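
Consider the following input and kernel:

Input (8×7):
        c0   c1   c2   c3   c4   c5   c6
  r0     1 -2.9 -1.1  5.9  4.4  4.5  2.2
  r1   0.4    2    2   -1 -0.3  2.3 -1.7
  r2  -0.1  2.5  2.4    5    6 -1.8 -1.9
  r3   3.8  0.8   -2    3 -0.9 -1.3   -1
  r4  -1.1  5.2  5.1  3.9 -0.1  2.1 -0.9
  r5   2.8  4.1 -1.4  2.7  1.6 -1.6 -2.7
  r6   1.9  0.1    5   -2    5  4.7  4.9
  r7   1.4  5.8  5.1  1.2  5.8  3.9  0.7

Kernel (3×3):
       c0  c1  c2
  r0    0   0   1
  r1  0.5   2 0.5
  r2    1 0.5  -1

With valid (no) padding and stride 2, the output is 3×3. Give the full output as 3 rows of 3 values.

Output[0,0]: The receptive field on the input at this output position is [1 -2.9 -1.1 / 0.4 2 2 / -0.1 2.5 2.4]. Elementwise product with the kernel and sum: -1.1·1 + 0.4·0.5 + 2·2 + 2·0.5 + -0.1·1 + 2.5·0.5 + 2.4·-1.

2.85 2.15 12.8
1.3 17.7 -3.6
10.95 4.4 -2.2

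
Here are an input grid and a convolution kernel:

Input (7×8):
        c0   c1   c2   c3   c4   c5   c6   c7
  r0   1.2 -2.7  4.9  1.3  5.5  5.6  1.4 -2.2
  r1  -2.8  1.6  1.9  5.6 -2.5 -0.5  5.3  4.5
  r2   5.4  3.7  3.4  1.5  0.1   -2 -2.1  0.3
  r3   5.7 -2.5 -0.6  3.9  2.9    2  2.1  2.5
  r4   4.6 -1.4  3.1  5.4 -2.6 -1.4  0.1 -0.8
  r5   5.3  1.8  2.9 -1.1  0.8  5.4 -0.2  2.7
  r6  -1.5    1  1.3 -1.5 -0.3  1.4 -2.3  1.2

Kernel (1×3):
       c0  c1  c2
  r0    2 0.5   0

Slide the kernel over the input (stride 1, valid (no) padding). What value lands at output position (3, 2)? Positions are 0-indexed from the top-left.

The receptive field on the input at this output position is [-0.6 3.9 2.9]. Elementwise product with the kernel and sum: -0.6·2 + 3.9·0.5.

0.75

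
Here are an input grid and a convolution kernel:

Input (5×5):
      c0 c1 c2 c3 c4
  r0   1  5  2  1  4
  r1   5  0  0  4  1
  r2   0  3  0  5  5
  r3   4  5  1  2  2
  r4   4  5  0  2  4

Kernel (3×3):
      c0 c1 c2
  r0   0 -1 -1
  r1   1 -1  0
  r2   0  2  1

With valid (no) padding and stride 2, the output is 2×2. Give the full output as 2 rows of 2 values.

4 6
6 -3

Output[0,0]: The receptive field on the input at this output position is [1 5 2 / 5 0 0 / 0 3 0]. Elementwise product with the kernel and sum: 5·-1 + 2·-1 + 5·1 + 0·-1 + 3·2 + 0·1.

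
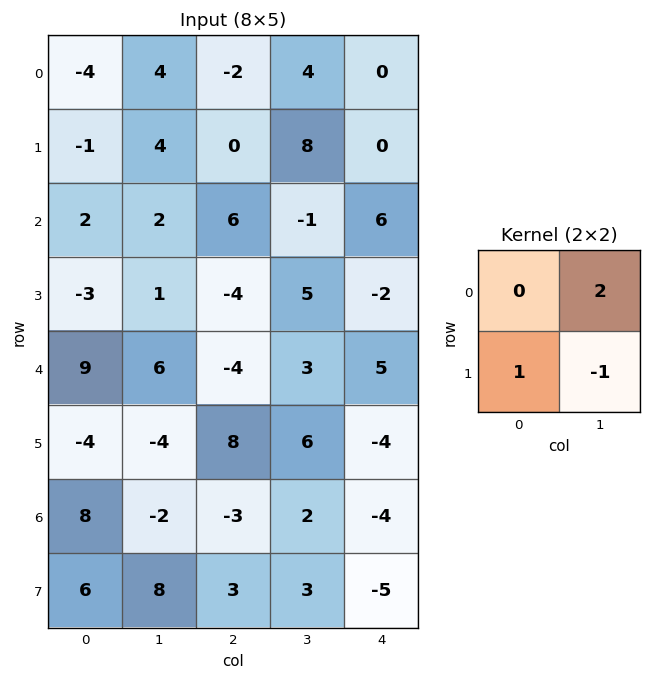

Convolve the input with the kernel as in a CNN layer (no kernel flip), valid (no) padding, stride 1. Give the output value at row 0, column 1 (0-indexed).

The receptive field on the input at this output position is [4 -2 / 4 0]. Elementwise product with the kernel and sum: -2·2 + 4·1 + 0·-1.

0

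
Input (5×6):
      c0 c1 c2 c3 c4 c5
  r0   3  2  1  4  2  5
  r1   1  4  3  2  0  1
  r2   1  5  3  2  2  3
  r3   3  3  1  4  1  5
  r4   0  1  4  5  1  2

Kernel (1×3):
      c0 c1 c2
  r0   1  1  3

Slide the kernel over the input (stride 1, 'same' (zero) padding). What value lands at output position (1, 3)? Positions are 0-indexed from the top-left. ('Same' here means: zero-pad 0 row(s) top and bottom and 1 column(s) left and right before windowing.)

The receptive field on the zero-padded input at this output position is [3 2 0]. Elementwise product with the kernel and sum: 3·1 + 2·1 + 0·3.

5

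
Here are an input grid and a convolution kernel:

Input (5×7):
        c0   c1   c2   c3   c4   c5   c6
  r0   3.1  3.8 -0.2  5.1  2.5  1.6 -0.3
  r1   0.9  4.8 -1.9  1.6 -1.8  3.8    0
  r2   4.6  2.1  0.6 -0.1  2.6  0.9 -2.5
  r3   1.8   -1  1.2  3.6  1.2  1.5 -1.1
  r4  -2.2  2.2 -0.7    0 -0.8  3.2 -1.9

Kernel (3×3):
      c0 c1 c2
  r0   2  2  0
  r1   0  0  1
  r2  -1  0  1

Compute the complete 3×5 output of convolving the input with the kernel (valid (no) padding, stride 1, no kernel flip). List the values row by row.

Output[0,0]: The receptive field on the input at this output position is [3.1 3.8 -0.2 / 0.9 4.8 -1.9 / 4.6 2.1 0.6]. Elementwise product with the kernel and sum: 3.1·2 + 3.8·2 + -1.9·1 + 4.6·-1 + 0.6·1.
Output[0,1]: The receptive field on the input at this output position is [3.8 -0.2 5.1 / 4.8 -1.9 1.6 / 2.1 0.6 -0.1]. Elementwise product with the kernel and sum: 3.8·2 + -0.2·2 + 1.6·1 + 2.1·-1 + -0.1·1.

7.9 6.6 10 20 3.1
11.4 10.3 2 -1.6 -0.8
16.1 6.8 2.1 9.7 4.8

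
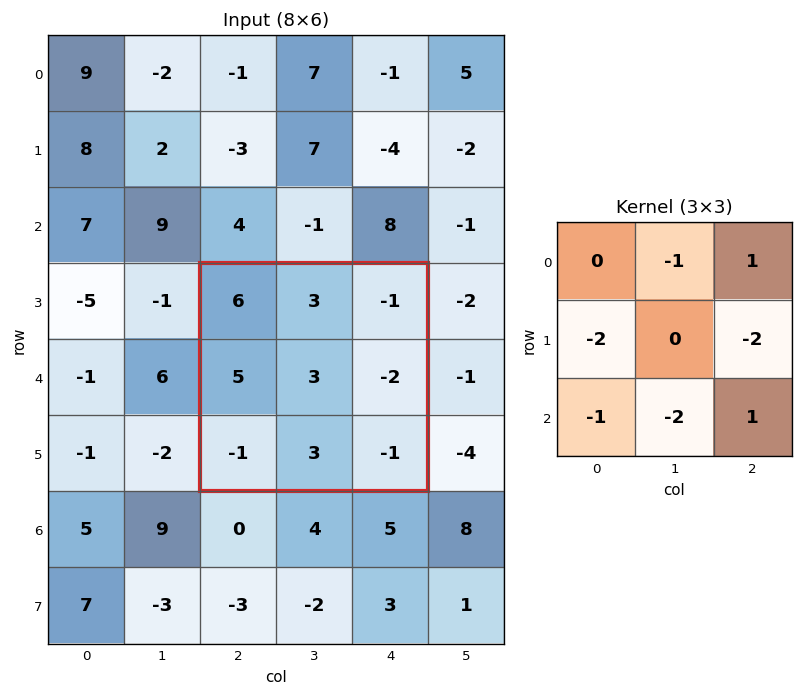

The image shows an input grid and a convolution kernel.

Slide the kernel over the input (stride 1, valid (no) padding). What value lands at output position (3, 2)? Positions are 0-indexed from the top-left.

-16

The receptive field on the input at this output position is [6 3 -1 / 5 3 -2 / -1 3 -1]. Elementwise product with the kernel and sum: 3·-1 + -1·1 + 5·-2 + -2·-2 + -1·-1 + 3·-2 + -1·1.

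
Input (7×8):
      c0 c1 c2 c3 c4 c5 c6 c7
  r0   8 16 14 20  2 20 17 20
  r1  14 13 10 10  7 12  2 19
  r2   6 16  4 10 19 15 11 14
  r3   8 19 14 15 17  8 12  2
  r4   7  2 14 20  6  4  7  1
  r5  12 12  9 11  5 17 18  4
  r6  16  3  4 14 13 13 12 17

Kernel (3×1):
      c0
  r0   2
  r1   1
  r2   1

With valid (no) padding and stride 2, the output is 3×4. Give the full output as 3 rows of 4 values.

Output[0,0]: The receptive field on the input at this output position is [8 / 14 / 6]. Elementwise product with the kernel and sum: 8·2 + 14·1 + 6·1.
Output[0,1]: The receptive field on the input at this output position is [14 / 10 / 4]. Elementwise product with the kernel and sum: 14·2 + 10·1 + 4·1.

36 42 30 47
27 36 61 41
42 41 30 44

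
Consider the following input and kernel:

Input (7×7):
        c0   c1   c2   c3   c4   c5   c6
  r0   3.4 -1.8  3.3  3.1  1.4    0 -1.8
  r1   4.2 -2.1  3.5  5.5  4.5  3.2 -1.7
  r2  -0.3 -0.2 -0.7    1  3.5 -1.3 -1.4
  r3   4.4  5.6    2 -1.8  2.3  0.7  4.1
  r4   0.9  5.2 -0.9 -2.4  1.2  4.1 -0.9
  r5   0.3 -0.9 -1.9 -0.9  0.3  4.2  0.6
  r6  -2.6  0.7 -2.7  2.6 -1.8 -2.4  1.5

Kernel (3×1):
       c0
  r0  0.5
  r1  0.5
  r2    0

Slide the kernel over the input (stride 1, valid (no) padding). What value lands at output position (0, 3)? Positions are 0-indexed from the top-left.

4.3

The receptive field on the input at this output position is [3.1 / 5.5 / 1]. Elementwise product with the kernel and sum: 3.1·0.5 + 5.5·0.5.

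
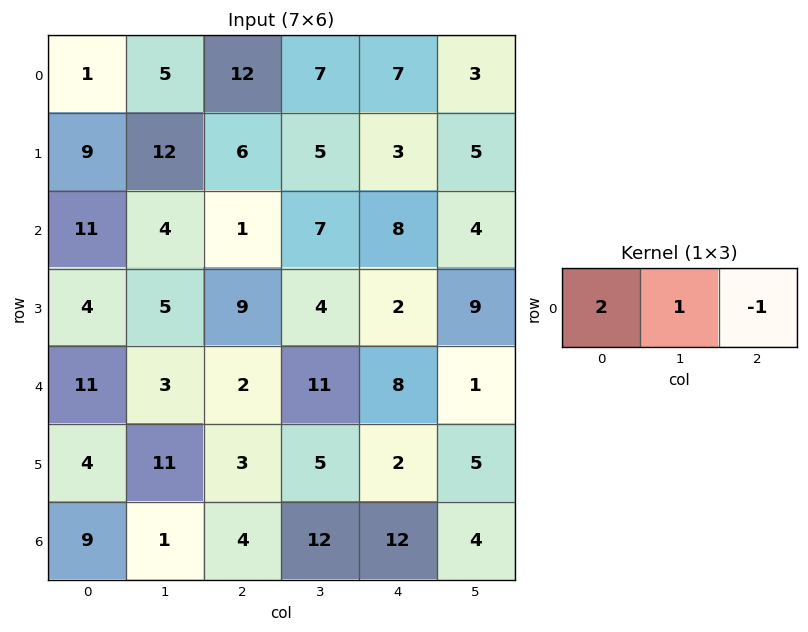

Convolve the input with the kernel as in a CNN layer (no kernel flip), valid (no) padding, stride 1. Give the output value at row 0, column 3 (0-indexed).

18

The receptive field on the input at this output position is [7 7 3]. Elementwise product with the kernel and sum: 7·2 + 7·1 + 3·-1.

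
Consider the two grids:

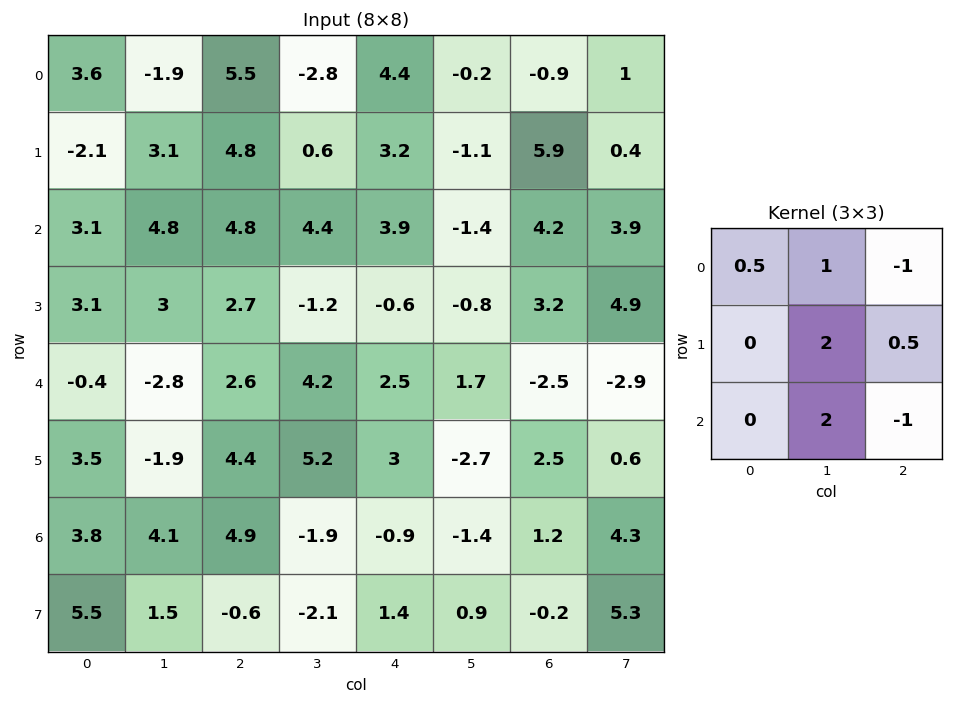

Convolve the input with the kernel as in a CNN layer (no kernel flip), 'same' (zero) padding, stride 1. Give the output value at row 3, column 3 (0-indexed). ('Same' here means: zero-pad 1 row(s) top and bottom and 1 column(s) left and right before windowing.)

6.1

The receptive field on the zero-padded input at this output position is [4.8 4.4 3.9 / 2.7 -1.2 -0.6 / 2.6 4.2 2.5]. Elementwise product with the kernel and sum: 4.8·0.5 + 4.4·1 + 3.9·-1 + -1.2·2 + -0.6·0.5 + 4.2·2 + 2.5·-1.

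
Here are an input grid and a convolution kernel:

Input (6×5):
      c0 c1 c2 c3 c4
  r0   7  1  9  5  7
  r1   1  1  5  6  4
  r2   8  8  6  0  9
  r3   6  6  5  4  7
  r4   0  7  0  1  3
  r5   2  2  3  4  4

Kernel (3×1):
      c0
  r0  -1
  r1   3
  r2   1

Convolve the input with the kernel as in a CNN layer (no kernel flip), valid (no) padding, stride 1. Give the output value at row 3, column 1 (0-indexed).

The receptive field on the input at this output position is [6 / 7 / 2]. Elementwise product with the kernel and sum: 6·-1 + 7·3 + 2·1.

17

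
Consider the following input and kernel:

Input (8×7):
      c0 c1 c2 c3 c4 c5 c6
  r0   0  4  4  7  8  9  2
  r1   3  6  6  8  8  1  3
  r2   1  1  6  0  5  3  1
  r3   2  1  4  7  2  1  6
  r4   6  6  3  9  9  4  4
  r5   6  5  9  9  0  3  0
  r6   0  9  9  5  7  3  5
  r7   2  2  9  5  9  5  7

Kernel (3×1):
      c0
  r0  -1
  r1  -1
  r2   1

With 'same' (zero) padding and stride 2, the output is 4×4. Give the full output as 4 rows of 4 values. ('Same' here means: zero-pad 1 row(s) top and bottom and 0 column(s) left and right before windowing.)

3 2 0 1
-2 -8 -11 2
-2 2 -11 -10
-4 -9 2 2

Output[0,0]: The receptive field on the zero-padded input at this output position is [0 / 0 / 3]. Elementwise product with the kernel and sum: 0·-1 + 0·-1 + 3·1.
Output[0,1]: The receptive field on the zero-padded input at this output position is [0 / 4 / 6]. Elementwise product with the kernel and sum: 0·-1 + 4·-1 + 6·1.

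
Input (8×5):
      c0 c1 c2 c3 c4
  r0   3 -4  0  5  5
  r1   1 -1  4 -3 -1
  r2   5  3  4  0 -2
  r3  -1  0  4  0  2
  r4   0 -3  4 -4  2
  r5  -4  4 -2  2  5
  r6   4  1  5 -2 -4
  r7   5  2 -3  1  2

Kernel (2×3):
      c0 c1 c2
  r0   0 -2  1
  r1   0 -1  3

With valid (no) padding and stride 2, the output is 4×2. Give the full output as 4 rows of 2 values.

Output[0,0]: The receptive field on the input at this output position is [3 -4 0 / 1 -1 4]. Elementwise product with the kernel and sum: -4·-2 + 0·1 + -1·-1 + 4·3.

21 -5
10 4
0 23
-8 5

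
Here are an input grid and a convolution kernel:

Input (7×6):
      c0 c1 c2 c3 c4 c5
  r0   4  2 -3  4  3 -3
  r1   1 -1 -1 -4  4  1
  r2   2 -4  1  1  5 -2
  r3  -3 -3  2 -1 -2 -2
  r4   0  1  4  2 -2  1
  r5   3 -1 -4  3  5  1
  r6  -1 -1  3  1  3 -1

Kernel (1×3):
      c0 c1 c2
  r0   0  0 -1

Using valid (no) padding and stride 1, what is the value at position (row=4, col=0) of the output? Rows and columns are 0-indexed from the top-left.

The receptive field on the input at this output position is [0 1 4]. Elementwise product with the kernel and sum: 4·-1.

-4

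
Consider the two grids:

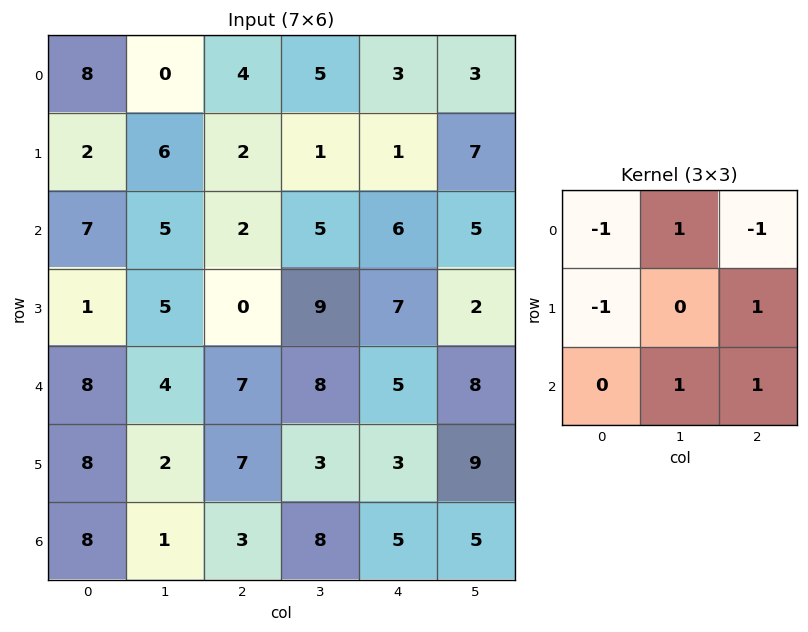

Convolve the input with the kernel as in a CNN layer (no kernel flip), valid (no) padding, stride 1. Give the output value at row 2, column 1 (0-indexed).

The receptive field on the input at this output position is [5 2 5 / 5 0 9 / 4 7 8]. Elementwise product with the kernel and sum: 5·-1 + 2·1 + 5·-1 + 5·-1 + 9·1 + 7·1 + 8·1.

11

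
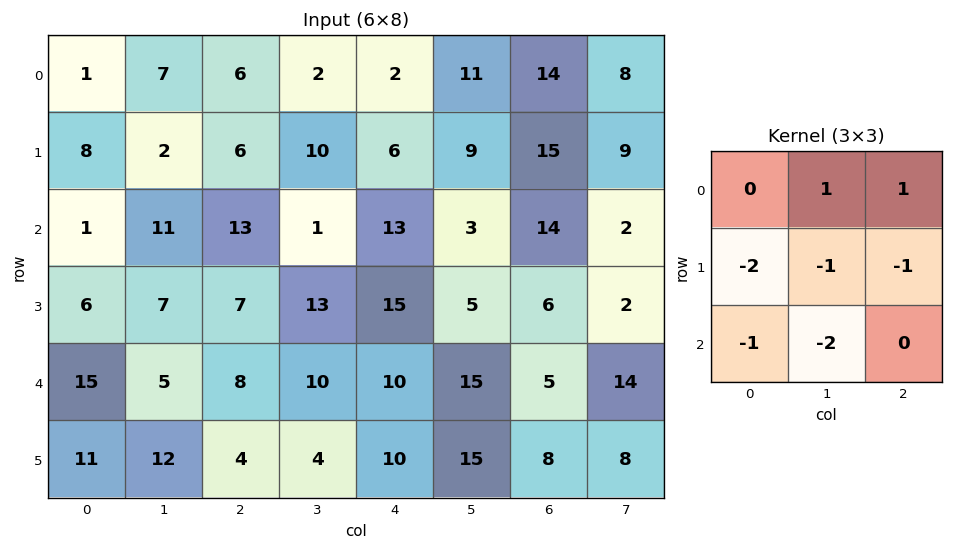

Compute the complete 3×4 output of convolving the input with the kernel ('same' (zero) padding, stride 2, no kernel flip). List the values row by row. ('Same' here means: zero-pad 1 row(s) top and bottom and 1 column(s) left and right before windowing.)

-24 -36 -39 -83
-14 -41 -46 -15
-29 -28 -49 -72

Output[0,0]: The receptive field on the zero-padded input at this output position is [0 0 0 / 0 1 7 / 0 8 2]. Elementwise product with the kernel and sum: 0·1 + 0·1 + 0·-2 + 1·-1 + 7·-1 + 0·-1 + 8·-2.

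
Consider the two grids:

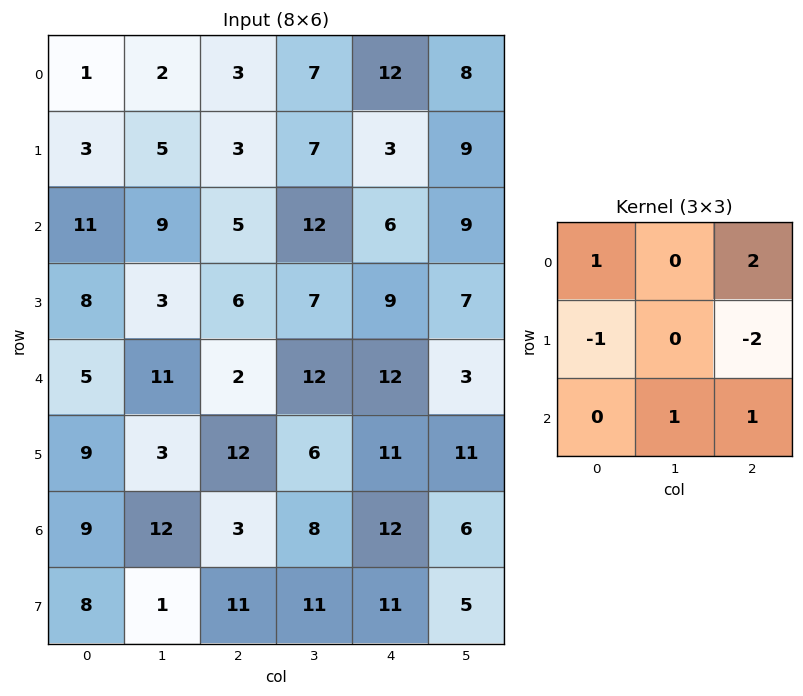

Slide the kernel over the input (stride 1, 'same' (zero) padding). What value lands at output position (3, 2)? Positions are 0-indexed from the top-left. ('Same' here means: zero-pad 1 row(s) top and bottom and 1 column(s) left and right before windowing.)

The receptive field on the zero-padded input at this output position is [9 5 12 / 3 6 7 / 11 2 12]. Elementwise product with the kernel and sum: 9·1 + 12·2 + 3·-1 + 7·-2 + 2·1 + 12·1.

30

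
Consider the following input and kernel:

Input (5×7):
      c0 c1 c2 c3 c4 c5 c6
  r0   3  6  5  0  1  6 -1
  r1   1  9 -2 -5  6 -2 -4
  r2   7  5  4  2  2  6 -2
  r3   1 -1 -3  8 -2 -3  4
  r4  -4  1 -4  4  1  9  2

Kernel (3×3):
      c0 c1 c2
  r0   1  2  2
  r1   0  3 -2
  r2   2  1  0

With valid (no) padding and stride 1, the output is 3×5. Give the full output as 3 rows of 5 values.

75 34 -10 42 23
23 -2 4 11 9
21 -10 36 27 4

Output[0,0]: The receptive field on the input at this output position is [3 6 5 / 1 9 -2 / 7 5 4]. Elementwise product with the kernel and sum: 3·1 + 6·2 + 5·2 + 9·3 + -2·-2 + 7·2 + 5·1.
Output[0,1]: The receptive field on the input at this output position is [6 5 0 / 9 -2 -5 / 5 4 2]. Elementwise product with the kernel and sum: 6·1 + 5·2 + 0·2 + -2·3 + -5·-2 + 5·2 + 4·1.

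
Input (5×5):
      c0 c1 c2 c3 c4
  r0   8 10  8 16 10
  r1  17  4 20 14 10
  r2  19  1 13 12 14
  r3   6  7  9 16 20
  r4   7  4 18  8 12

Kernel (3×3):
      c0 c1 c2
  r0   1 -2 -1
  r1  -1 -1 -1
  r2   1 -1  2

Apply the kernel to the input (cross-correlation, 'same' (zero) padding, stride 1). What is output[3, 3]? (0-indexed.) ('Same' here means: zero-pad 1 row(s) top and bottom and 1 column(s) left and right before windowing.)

The receptive field on the zero-padded input at this output position is [13 12 14 / 9 16 20 / 18 8 12]. Elementwise product with the kernel and sum: 13·1 + 12·-2 + 14·-1 + 9·-1 + 16·-1 + 20·-1 + 18·1 + 8·-1 + 12·2.

-36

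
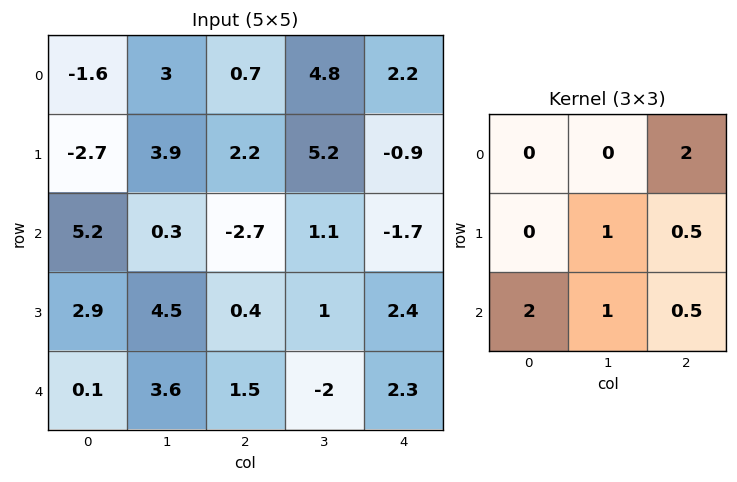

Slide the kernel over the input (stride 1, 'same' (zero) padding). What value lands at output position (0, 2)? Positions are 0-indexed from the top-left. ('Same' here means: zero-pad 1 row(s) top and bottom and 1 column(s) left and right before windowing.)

The receptive field on the zero-padded input at this output position is [0 0 0 / 3 0.7 4.8 / 3.9 2.2 5.2]. Elementwise product with the kernel and sum: 0·2 + 0.7·1 + 4.8·0.5 + 3.9·2 + 2.2·1 + 5.2·0.5.

15.7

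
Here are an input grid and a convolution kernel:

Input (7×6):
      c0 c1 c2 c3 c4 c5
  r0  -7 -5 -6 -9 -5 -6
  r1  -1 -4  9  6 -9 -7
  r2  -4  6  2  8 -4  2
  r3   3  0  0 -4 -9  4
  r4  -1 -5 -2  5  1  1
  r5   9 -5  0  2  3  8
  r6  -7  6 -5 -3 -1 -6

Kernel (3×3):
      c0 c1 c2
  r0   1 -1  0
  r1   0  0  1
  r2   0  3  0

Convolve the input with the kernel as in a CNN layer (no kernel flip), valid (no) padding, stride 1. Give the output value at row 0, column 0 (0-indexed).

25

The receptive field on the input at this output position is [-7 -5 -6 / -1 -4 9 / -4 6 2]. Elementwise product with the kernel and sum: -7·1 + -5·-1 + 9·1 + 6·3.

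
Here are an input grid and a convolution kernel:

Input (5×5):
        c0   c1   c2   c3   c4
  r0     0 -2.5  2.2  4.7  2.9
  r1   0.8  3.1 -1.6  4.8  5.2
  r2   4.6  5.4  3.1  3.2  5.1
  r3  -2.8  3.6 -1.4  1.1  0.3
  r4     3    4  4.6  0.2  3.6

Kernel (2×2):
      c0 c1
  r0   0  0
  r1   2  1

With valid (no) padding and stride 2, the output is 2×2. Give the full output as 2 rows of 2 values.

Output[0,0]: The receptive field on the input at this output position is [0 -2.5 / 0.8 3.1]. Elementwise product with the kernel and sum: 0.8·2 + 3.1·1.
Output[0,1]: The receptive field on the input at this output position is [2.2 4.7 / -1.6 4.8]. Elementwise product with the kernel and sum: -1.6·2 + 4.8·1.

4.7 1.6
-2 -1.7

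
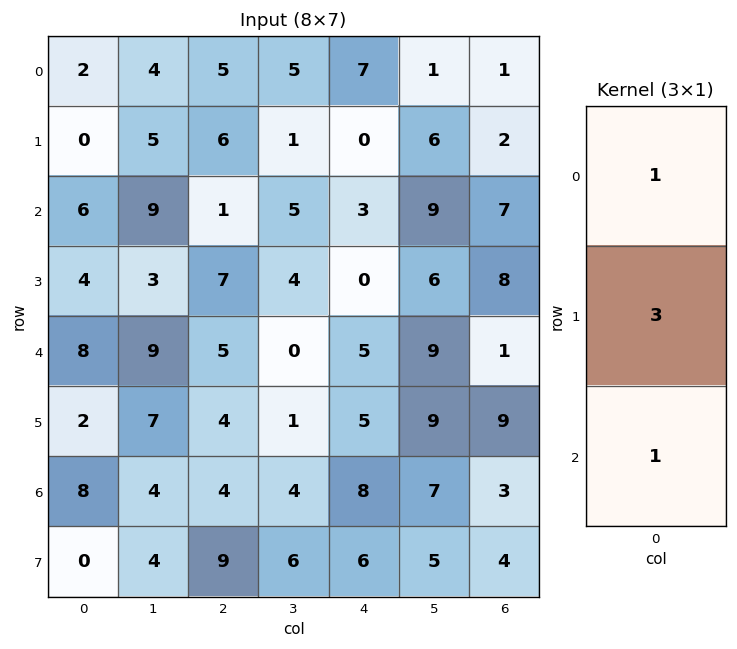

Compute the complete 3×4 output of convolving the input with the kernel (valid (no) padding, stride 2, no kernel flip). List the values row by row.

8 24 10 14
26 27 8 32
22 21 28 31

Output[0,0]: The receptive field on the input at this output position is [2 / 0 / 6]. Elementwise product with the kernel and sum: 2·1 + 0·3 + 6·1.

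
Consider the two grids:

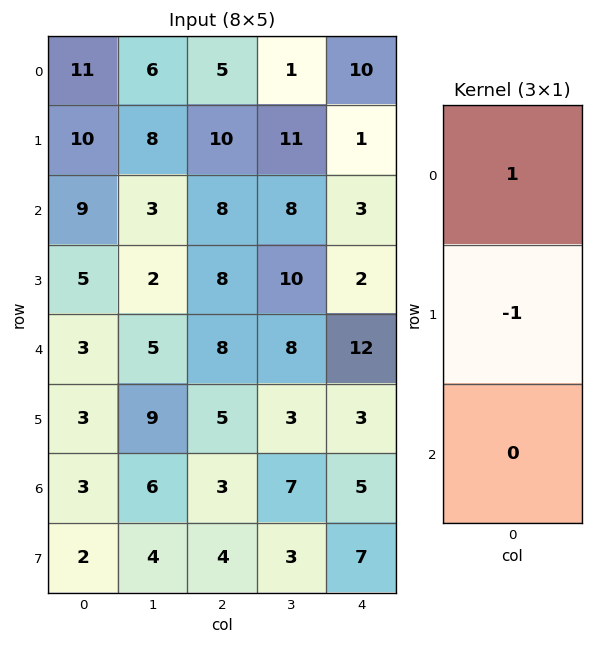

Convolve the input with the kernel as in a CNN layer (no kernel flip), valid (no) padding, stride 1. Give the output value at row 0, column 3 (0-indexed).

-10

The receptive field on the input at this output position is [1 / 11 / 8]. Elementwise product with the kernel and sum: 1·1 + 11·-1.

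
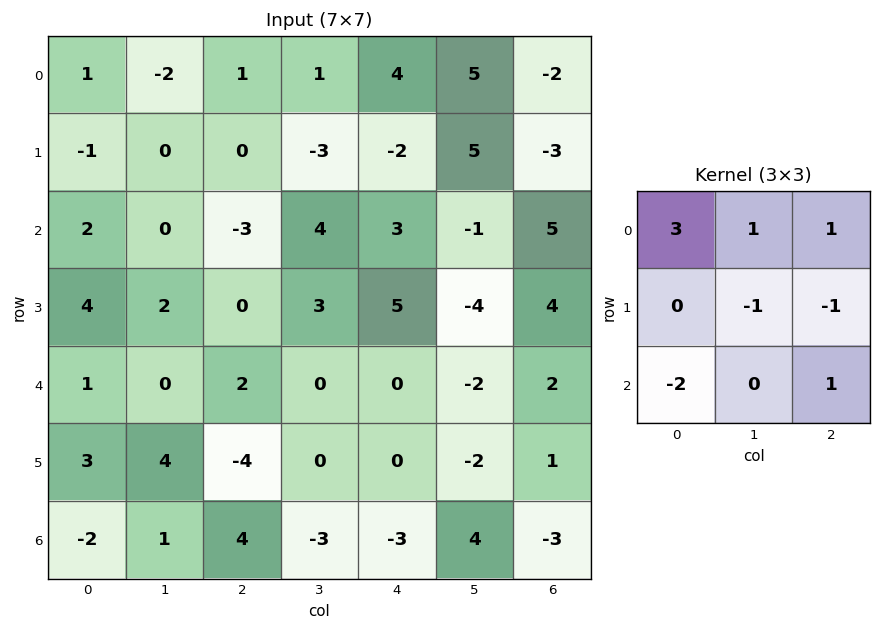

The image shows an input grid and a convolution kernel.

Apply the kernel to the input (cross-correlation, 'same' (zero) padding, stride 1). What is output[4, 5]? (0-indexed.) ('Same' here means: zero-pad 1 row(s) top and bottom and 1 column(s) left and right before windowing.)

The receptive field on the zero-padded input at this output position is [5 -4 4 / 0 -2 2 / 0 -2 1]. Elementwise product with the kernel and sum: 5·3 + -4·1 + 4·1 + -2·-1 + 2·-1 + 0·-2 + 1·1.

16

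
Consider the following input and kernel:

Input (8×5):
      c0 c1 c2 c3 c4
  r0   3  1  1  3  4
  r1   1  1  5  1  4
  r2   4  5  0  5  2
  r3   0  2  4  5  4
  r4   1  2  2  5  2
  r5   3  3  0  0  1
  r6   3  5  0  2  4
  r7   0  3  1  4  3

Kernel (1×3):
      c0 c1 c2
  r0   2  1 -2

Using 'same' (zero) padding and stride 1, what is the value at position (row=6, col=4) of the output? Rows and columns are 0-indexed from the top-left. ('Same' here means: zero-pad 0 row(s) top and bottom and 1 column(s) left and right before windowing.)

8

The receptive field on the zero-padded input at this output position is [2 4 0]. Elementwise product with the kernel and sum: 2·2 + 4·1 + 0·-2.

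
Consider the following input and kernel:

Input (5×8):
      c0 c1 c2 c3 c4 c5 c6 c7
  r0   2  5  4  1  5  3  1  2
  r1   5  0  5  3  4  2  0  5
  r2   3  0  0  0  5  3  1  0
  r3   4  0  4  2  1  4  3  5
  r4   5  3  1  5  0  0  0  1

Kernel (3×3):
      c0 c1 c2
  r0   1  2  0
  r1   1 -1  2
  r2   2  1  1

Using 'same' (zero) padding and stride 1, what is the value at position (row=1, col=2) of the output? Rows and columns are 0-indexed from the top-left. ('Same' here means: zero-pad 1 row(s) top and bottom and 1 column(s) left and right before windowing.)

14

The receptive field on the zero-padded input at this output position is [5 4 1 / 0 5 3 / 0 0 0]. Elementwise product with the kernel and sum: 5·1 + 4·2 + 0·1 + 5·-1 + 3·2 + 0·2 + 0·1 + 0·1.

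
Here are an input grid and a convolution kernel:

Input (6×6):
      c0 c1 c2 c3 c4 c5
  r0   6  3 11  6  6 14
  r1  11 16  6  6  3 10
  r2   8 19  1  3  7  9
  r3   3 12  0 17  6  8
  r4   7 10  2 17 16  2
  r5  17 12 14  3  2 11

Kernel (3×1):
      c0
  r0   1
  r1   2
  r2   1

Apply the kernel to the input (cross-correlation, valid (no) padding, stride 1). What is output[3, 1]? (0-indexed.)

44

The receptive field on the input at this output position is [12 / 10 / 12]. Elementwise product with the kernel and sum: 12·1 + 10·2 + 12·1.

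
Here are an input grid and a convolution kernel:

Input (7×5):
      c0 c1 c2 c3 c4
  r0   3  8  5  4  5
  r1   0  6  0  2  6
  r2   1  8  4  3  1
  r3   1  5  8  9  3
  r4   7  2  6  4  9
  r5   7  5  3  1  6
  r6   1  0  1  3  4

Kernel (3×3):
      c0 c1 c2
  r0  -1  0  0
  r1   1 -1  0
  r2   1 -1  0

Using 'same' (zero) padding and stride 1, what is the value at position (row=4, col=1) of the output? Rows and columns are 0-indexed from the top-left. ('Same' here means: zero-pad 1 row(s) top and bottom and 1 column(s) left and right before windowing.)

The receptive field on the zero-padded input at this output position is [1 5 8 / 7 2 6 / 7 5 3]. Elementwise product with the kernel and sum: 1·-1 + 7·1 + 2·-1 + 7·1 + 5·-1.

6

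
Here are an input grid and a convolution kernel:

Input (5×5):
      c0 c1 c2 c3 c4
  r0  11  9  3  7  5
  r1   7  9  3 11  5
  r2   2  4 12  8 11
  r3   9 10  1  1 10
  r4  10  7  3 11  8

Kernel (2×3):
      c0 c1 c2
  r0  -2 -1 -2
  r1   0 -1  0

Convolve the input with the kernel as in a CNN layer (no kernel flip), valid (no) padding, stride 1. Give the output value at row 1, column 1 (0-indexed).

The receptive field on the input at this output position is [9 3 11 / 4 12 8]. Elementwise product with the kernel and sum: 9·-2 + 3·-1 + 11·-2 + 12·-1.

-55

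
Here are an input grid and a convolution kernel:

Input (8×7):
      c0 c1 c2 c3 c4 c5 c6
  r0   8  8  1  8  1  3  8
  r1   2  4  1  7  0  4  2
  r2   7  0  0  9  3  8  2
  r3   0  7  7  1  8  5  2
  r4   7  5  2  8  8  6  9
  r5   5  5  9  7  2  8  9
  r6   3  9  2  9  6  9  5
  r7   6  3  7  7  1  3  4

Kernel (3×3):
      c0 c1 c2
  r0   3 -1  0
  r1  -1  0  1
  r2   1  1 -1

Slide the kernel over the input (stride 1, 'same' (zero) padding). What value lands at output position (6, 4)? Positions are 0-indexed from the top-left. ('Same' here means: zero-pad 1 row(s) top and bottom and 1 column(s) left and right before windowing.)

The receptive field on the zero-padded input at this output position is [7 2 8 / 9 6 9 / 7 1 3]. Elementwise product with the kernel and sum: 7·3 + 2·-1 + 9·-1 + 9·1 + 7·1 + 1·1 + 3·-1.

24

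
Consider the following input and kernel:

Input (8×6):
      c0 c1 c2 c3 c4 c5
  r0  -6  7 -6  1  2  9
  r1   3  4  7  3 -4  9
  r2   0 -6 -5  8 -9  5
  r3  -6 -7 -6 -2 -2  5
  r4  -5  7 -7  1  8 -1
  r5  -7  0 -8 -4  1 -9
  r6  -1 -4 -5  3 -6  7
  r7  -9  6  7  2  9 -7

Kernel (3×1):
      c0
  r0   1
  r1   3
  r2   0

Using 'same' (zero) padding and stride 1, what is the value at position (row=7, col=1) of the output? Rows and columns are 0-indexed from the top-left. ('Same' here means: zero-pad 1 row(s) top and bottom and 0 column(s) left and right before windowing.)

14

The receptive field on the zero-padded input at this output position is [-4 / 6 / 0]. Elementwise product with the kernel and sum: -4·1 + 6·3.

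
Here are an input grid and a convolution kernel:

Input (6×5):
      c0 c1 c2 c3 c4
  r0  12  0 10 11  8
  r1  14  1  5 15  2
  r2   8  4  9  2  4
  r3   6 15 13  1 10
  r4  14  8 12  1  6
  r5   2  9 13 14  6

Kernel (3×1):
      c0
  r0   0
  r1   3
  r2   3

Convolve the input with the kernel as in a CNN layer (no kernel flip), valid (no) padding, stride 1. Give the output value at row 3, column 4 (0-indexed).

The receptive field on the input at this output position is [10 / 6 / 6]. Elementwise product with the kernel and sum: 6·3 + 6·3.

36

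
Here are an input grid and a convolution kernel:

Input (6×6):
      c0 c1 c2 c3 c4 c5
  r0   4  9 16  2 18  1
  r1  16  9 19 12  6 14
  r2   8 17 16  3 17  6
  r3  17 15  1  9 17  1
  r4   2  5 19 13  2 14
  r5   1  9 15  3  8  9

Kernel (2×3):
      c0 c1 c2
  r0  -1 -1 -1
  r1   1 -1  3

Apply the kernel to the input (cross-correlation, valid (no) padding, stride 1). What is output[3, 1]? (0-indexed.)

0

The receptive field on the input at this output position is [15 1 9 / 5 19 13]. Elementwise product with the kernel and sum: 15·-1 + 1·-1 + 9·-1 + 5·1 + 19·-1 + 13·3.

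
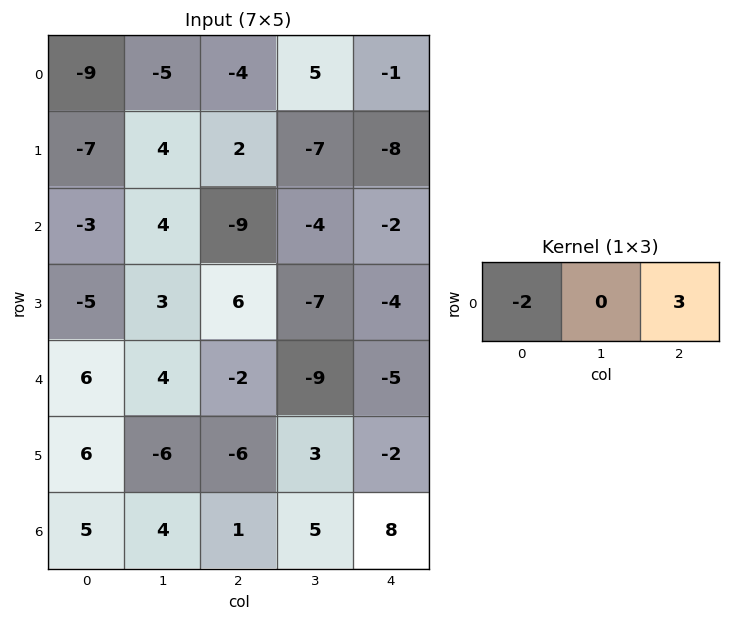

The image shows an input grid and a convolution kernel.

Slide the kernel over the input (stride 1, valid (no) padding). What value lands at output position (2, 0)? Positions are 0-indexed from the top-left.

The receptive field on the input at this output position is [-3 4 -9]. Elementwise product with the kernel and sum: -3·-2 + -9·3.

-21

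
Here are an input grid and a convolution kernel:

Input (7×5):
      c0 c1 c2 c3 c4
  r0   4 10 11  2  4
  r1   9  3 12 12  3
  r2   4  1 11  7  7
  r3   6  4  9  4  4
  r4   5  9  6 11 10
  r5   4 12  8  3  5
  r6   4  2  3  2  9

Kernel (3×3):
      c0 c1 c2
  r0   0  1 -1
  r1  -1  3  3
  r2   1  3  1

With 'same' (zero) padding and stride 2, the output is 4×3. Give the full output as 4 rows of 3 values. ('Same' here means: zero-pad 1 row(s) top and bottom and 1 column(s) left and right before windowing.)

72 80 31
43 88 33
68 86 41
10 18 30

Output[0,0]: The receptive field on the zero-padded input at this output position is [0 0 0 / 0 4 10 / 0 9 3]. Elementwise product with the kernel and sum: 0·1 + 0·-1 + 0·-1 + 4·3 + 10·3 + 0·1 + 9·3 + 3·1.
Output[0,1]: The receptive field on the zero-padded input at this output position is [0 0 0 / 10 11 2 / 3 12 12]. Elementwise product with the kernel and sum: 0·1 + 0·-1 + 10·-1 + 11·3 + 2·3 + 3·1 + 12·3 + 12·1.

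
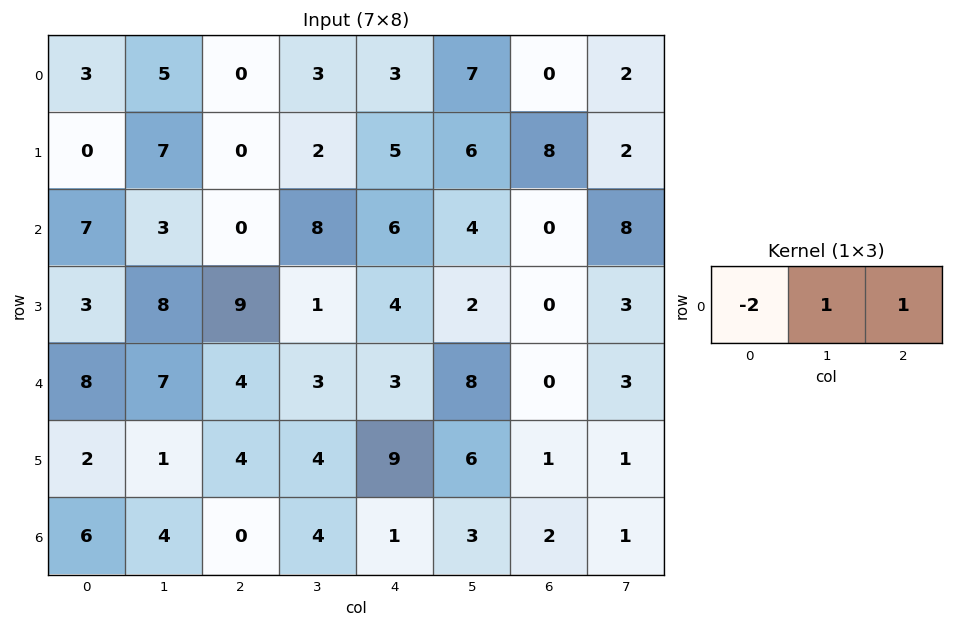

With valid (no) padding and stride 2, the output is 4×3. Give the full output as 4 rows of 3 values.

Output[0,0]: The receptive field on the input at this output position is [3 5 0]. Elementwise product with the kernel and sum: 3·-2 + 5·1 + 0·1.

-1 6 1
-11 14 -8
-5 -2 2
-8 5 3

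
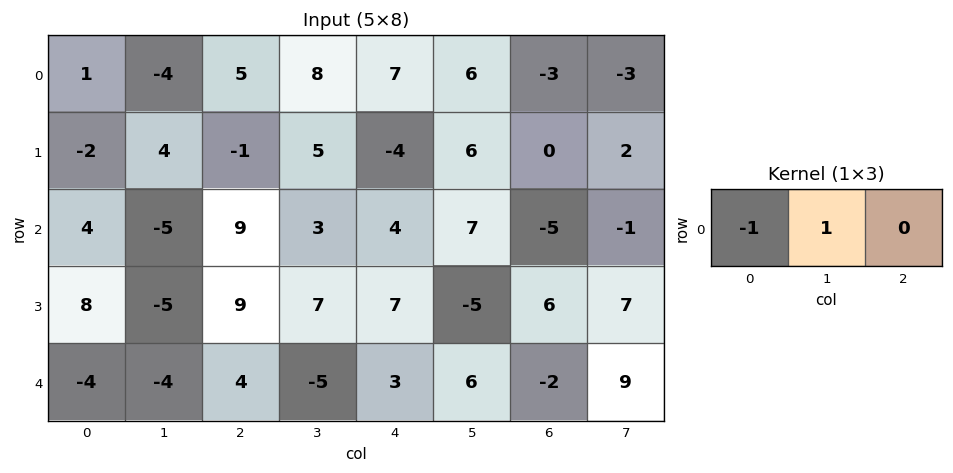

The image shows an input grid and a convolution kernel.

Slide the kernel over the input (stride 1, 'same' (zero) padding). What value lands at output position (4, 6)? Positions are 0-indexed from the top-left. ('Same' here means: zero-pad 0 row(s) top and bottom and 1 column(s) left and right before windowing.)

The receptive field on the zero-padded input at this output position is [6 -2 9]. Elementwise product with the kernel and sum: 6·-1 + -2·1.

-8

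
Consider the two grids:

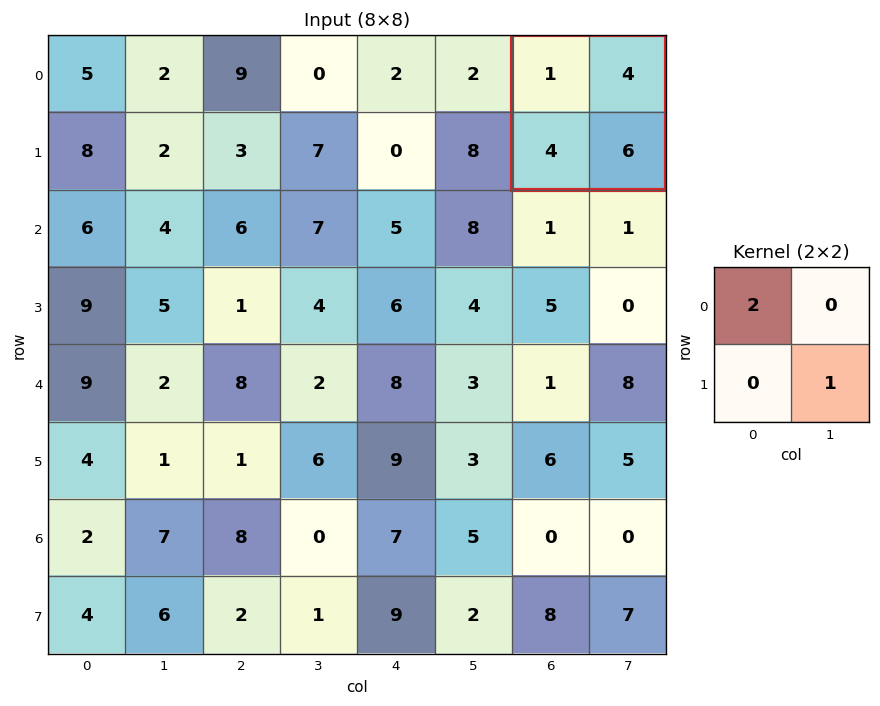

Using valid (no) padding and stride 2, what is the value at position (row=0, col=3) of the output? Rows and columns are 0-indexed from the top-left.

The receptive field on the input at this output position is [1 4 / 4 6]. Elementwise product with the kernel and sum: 1·2 + 6·1.

8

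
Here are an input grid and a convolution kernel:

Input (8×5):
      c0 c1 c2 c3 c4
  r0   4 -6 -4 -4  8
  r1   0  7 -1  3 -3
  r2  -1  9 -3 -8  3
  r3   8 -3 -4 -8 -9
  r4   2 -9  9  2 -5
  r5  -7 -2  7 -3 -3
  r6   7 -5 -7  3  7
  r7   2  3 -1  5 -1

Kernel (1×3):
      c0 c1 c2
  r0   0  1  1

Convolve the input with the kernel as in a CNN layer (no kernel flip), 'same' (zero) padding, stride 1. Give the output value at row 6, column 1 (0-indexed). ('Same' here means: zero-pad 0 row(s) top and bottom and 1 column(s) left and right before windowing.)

The receptive field on the zero-padded input at this output position is [7 -5 -7]. Elementwise product with the kernel and sum: -5·1 + -7·1.

-12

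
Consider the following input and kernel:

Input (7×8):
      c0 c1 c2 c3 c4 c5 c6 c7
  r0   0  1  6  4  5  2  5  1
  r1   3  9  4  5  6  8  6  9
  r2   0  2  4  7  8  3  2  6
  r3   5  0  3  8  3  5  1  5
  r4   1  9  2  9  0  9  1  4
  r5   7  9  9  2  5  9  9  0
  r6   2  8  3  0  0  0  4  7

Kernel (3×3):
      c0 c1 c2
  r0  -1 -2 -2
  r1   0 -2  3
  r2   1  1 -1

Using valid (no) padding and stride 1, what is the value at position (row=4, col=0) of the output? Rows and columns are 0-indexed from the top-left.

-7

The receptive field on the input at this output position is [1 9 2 / 7 9 9 / 2 8 3]. Elementwise product with the kernel and sum: 1·-1 + 9·-2 + 2·-2 + 9·-2 + 9·3 + 2·1 + 8·1 + 3·-1.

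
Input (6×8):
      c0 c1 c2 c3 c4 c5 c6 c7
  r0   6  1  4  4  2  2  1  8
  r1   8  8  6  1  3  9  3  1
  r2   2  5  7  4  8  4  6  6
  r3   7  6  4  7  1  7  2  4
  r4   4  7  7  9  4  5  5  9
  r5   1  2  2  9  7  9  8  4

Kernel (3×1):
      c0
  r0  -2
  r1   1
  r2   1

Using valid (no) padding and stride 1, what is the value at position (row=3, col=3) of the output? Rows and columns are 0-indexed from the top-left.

4

The receptive field on the input at this output position is [7 / 9 / 9]. Elementwise product with the kernel and sum: 7·-2 + 9·1 + 9·1.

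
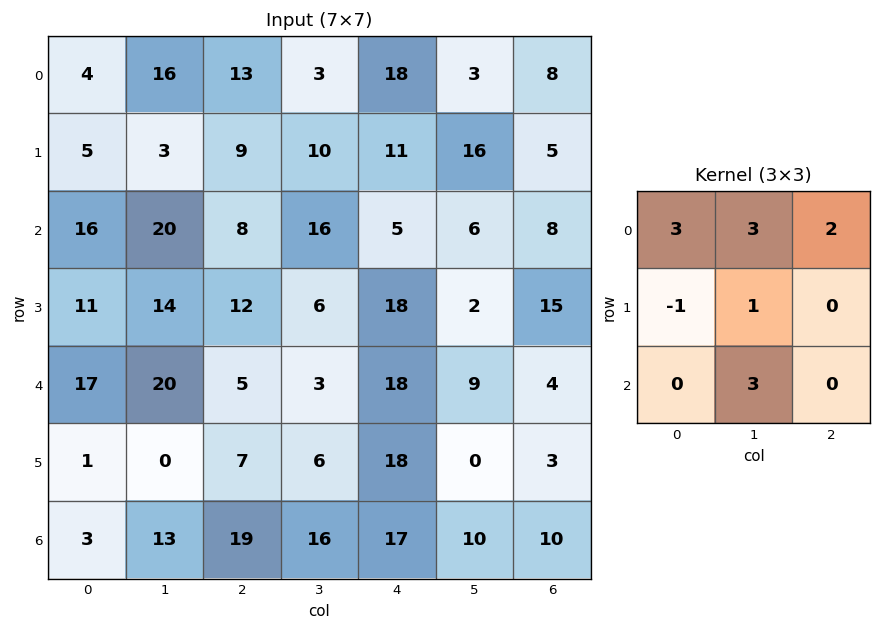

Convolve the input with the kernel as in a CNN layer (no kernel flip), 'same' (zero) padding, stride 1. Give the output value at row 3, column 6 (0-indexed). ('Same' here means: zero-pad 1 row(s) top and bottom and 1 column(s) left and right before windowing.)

The receptive field on the zero-padded input at this output position is [6 8 0 / 2 15 0 / 9 4 0]. Elementwise product with the kernel and sum: 6·3 + 8·3 + 0·2 + 2·-1 + 15·1 + 4·3.

67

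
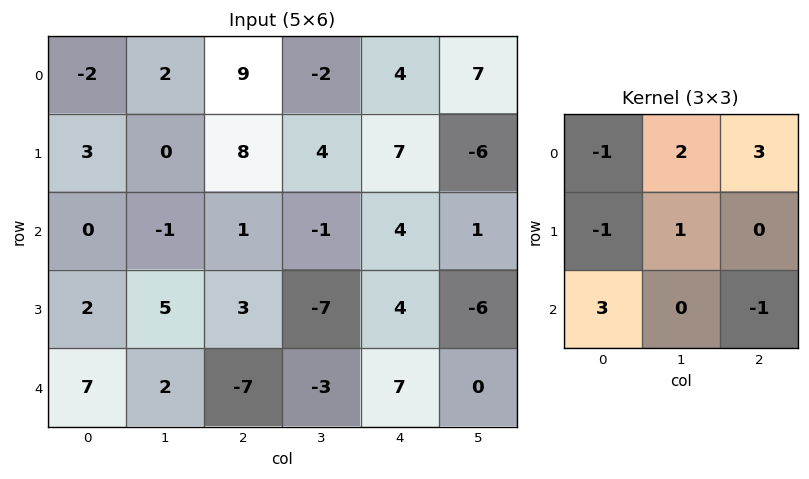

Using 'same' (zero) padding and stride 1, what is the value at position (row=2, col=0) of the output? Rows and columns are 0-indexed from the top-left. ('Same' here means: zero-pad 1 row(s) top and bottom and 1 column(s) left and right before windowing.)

1

The receptive field on the zero-padded input at this output position is [0 3 0 / 0 0 -1 / 0 2 5]. Elementwise product with the kernel and sum: 0·-1 + 3·2 + 0·3 + 0·-1 + 0·1 + 0·3 + 5·-1.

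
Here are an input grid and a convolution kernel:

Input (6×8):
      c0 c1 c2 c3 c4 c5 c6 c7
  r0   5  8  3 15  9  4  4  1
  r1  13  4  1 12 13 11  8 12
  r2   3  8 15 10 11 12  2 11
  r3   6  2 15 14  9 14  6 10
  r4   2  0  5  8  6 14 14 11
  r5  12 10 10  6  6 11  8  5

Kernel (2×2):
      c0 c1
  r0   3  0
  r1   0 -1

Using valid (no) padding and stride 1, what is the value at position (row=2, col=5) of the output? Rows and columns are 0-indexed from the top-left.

30

The receptive field on the input at this output position is [12 2 / 14 6]. Elementwise product with the kernel and sum: 12·3 + 6·-1.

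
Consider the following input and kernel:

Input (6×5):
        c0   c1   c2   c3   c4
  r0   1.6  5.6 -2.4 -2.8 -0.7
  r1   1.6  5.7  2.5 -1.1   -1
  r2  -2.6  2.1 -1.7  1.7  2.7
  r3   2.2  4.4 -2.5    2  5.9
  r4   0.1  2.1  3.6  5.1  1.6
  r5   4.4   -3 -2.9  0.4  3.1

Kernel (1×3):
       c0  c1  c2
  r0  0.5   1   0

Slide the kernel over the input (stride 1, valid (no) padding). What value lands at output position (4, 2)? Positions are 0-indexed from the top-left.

The receptive field on the input at this output position is [3.6 5.1 1.6]. Elementwise product with the kernel and sum: 3.6·0.5 + 5.1·1.

6.9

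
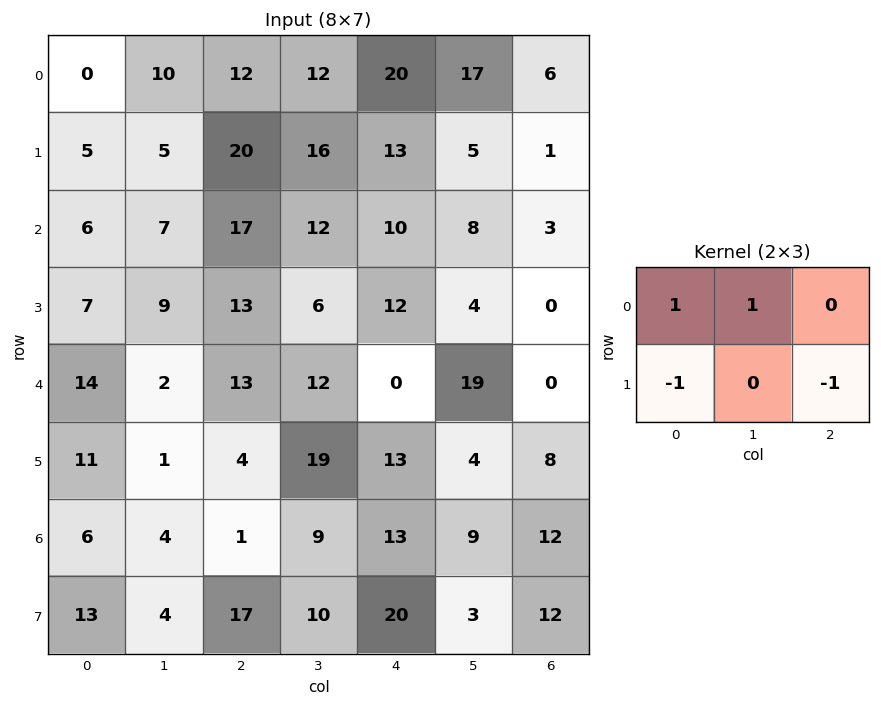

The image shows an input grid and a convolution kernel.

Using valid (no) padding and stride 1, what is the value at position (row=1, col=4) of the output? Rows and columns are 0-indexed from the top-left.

The receptive field on the input at this output position is [13 5 1 / 10 8 3]. Elementwise product with the kernel and sum: 13·1 + 5·1 + 10·-1 + 3·-1.

5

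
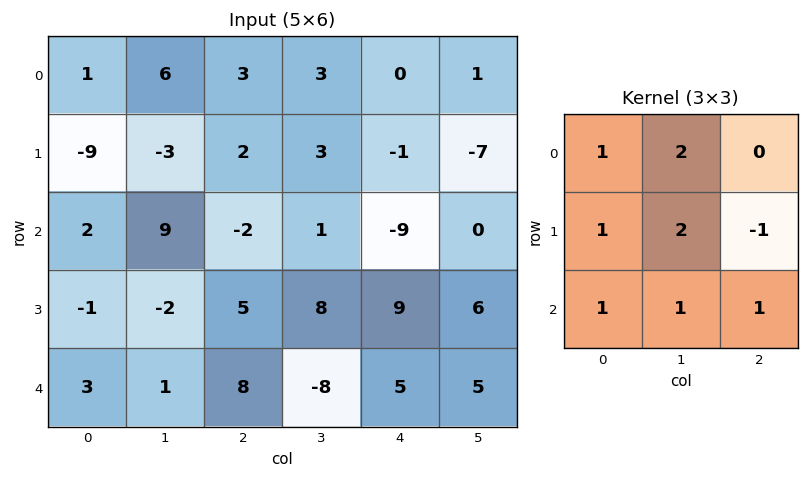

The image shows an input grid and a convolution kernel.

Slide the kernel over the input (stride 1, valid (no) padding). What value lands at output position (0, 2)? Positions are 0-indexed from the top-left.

The receptive field on the input at this output position is [3 3 0 / 2 3 -1 / -2 1 -9]. Elementwise product with the kernel and sum: 3·1 + 3·2 + 2·1 + 3·2 + -1·-1 + -2·1 + 1·1 + -9·1.

8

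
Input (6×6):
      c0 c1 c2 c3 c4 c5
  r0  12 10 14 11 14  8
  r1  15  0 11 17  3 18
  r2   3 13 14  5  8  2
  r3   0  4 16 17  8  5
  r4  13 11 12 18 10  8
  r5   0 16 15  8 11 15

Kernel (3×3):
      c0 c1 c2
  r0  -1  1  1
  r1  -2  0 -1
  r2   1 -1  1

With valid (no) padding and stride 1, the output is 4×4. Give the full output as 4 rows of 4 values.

-25 2 3 -42
-12 2 -20 6
22 -2 -37 -18
-19 -2 -7 -36

Output[0,0]: The receptive field on the input at this output position is [12 10 14 / 15 0 11 / 3 13 14]. Elementwise product with the kernel and sum: 12·-1 + 10·1 + 14·1 + 15·-2 + 11·-1 + 3·1 + 13·-1 + 14·1.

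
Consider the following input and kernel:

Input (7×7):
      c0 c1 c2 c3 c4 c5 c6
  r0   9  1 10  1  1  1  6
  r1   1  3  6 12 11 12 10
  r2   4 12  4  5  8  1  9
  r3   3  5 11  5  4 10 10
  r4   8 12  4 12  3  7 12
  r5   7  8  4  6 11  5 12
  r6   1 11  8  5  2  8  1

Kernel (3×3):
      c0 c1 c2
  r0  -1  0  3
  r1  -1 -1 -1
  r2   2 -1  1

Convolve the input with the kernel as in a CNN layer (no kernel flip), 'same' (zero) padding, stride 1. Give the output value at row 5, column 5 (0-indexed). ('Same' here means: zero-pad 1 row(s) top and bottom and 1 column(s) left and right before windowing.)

2

The receptive field on the zero-padded input at this output position is [3 7 12 / 11 5 12 / 2 8 1]. Elementwise product with the kernel and sum: 3·-1 + 12·3 + 11·-1 + 5·-1 + 12·-1 + 2·2 + 8·-1 + 1·1.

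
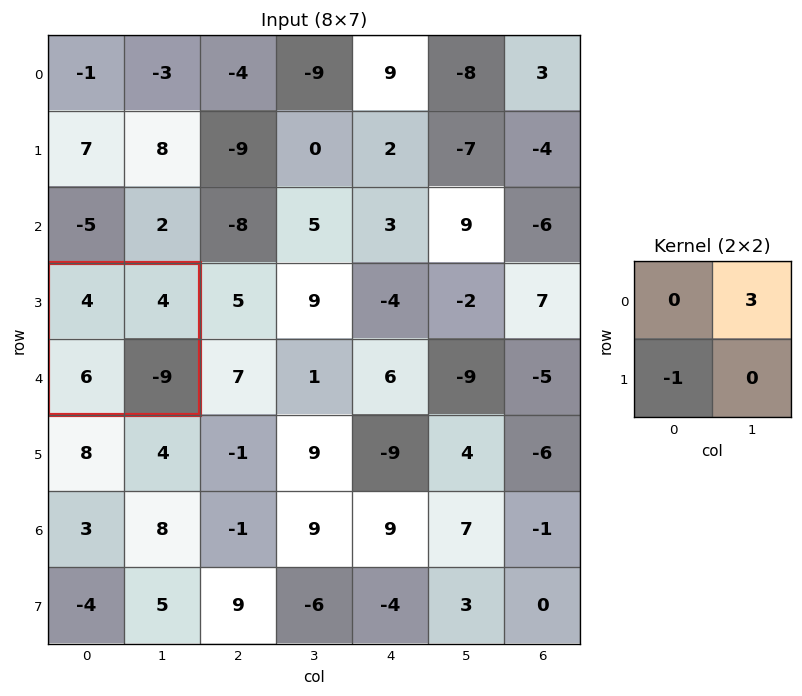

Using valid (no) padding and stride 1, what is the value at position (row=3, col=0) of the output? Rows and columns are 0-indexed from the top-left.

The receptive field on the input at this output position is [4 4 / 6 -9]. Elementwise product with the kernel and sum: 4·3 + 6·-1.

6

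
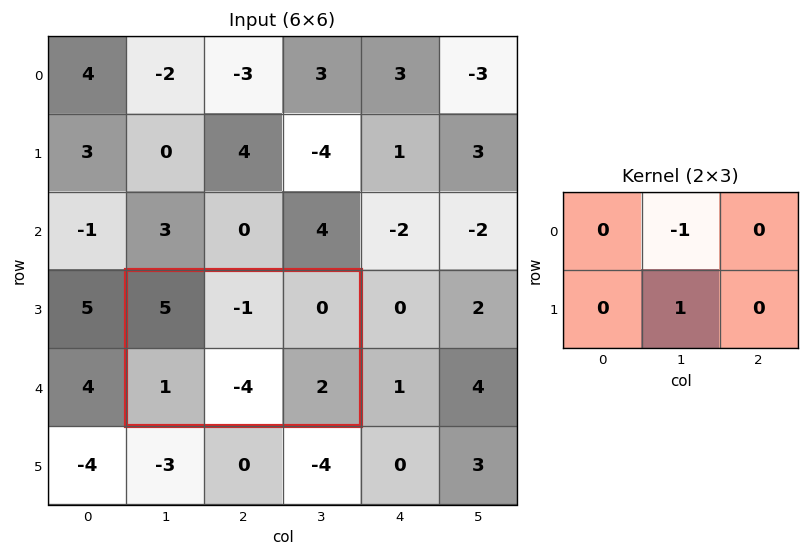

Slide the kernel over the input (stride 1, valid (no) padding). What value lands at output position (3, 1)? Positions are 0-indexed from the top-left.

-3

The receptive field on the input at this output position is [5 -1 0 / 1 -4 2]. Elementwise product with the kernel and sum: -1·-1 + -4·1.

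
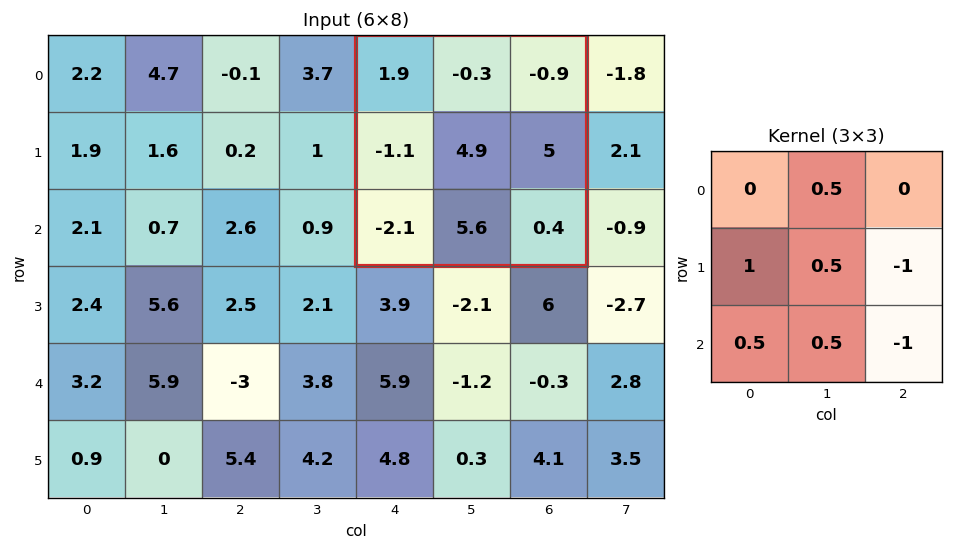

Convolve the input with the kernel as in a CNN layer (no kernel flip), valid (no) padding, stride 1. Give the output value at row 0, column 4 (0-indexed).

The receptive field on the input at this output position is [1.9 -0.3 -0.9 / -1.1 4.9 5 / -2.1 5.6 0.4]. Elementwise product with the kernel and sum: -0.3·0.5 + -1.1·1 + 4.9·0.5 + 5·-1 + -2.1·0.5 + 5.6·0.5 + 0.4·-1.

-2.45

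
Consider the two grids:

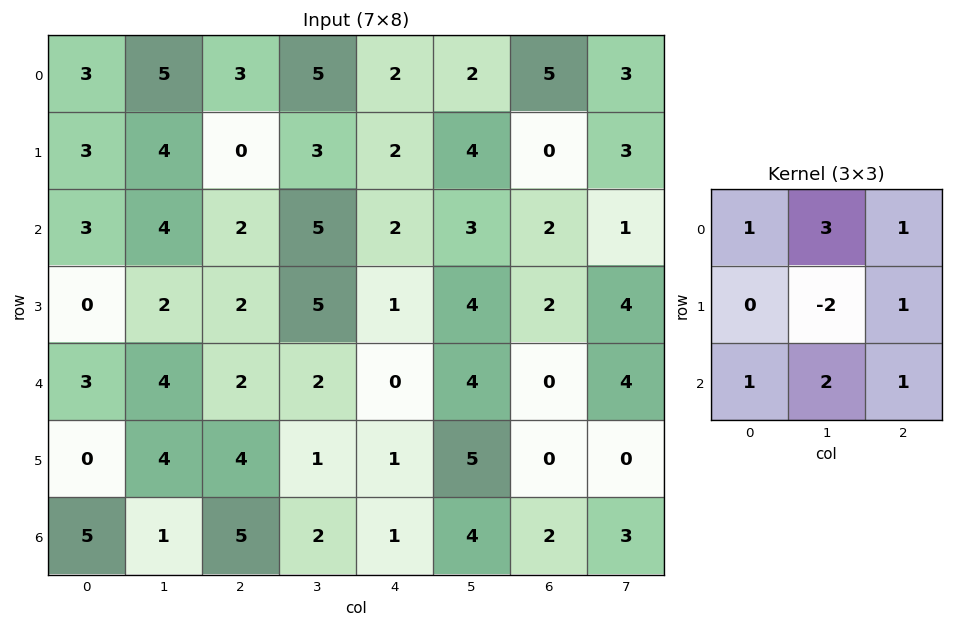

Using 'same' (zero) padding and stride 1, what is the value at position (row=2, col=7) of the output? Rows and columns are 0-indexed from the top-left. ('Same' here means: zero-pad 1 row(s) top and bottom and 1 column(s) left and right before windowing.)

The receptive field on the zero-padded input at this output position is [0 3 0 / 2 1 0 / 2 4 0]. Elementwise product with the kernel and sum: 0·1 + 3·3 + 0·1 + 1·-2 + 0·1 + 2·1 + 4·2 + 0·1.

17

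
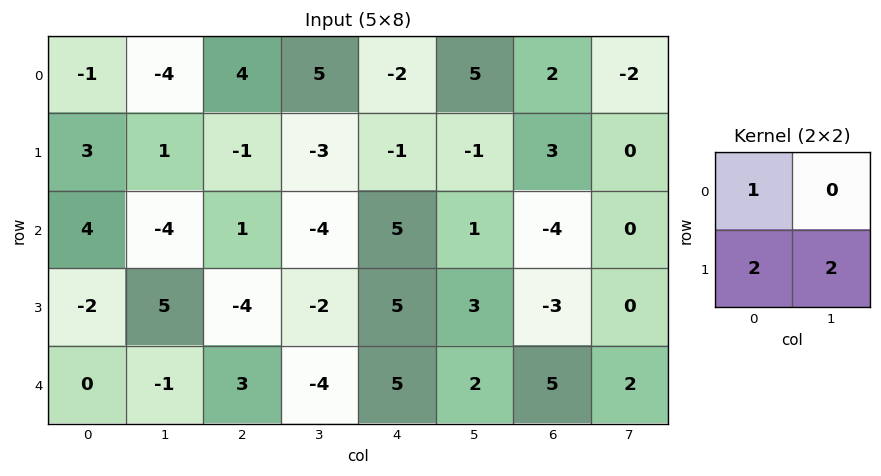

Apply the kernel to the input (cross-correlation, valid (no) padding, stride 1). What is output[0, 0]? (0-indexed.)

The receptive field on the input at this output position is [-1 -4 / 3 1]. Elementwise product with the kernel and sum: -1·1 + 3·2 + 1·2.

7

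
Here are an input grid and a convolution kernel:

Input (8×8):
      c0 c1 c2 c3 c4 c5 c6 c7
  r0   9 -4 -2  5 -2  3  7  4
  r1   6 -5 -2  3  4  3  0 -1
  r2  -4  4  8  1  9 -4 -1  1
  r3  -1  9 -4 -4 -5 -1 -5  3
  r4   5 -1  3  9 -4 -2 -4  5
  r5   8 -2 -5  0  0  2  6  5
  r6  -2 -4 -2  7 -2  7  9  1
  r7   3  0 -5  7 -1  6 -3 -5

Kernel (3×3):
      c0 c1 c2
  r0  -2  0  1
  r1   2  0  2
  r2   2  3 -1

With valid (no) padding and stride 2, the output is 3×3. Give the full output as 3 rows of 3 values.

-16 16 26
10 12 -49
-15 -1 24

Output[0,0]: The receptive field on the input at this output position is [9 -4 -2 / 6 -5 -2 / -4 4 8]. Elementwise product with the kernel and sum: 9·-2 + -2·1 + 6·2 + -2·2 + -4·2 + 4·3 + 8·-1.
Output[0,1]: The receptive field on the input at this output position is [-2 5 -2 / -2 3 4 / 8 1 9]. Elementwise product with the kernel and sum: -2·-2 + -2·1 + -2·2 + 4·2 + 8·2 + 1·3 + 9·-1.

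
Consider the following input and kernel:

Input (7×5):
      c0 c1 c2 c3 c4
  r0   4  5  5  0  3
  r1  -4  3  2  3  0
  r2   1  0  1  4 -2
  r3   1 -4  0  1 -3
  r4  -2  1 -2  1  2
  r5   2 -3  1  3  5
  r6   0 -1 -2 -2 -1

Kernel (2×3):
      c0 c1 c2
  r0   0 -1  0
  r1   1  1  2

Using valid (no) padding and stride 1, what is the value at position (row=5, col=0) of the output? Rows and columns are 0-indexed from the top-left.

The receptive field on the input at this output position is [2 -3 1 / 0 -1 -2]. Elementwise product with the kernel and sum: -3·-1 + 0·1 + -1·1 + -2·2.

-2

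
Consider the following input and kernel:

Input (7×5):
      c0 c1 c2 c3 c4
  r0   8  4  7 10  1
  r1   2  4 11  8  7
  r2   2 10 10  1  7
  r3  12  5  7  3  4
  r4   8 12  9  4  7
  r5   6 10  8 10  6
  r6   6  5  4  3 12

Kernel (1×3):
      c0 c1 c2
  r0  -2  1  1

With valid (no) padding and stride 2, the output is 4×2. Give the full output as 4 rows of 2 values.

-5 -3
16 -12
5 -7
-3 7

Output[0,0]: The receptive field on the input at this output position is [8 4 7]. Elementwise product with the kernel and sum: 8·-2 + 4·1 + 7·1.
Output[0,1]: The receptive field on the input at this output position is [7 10 1]. Elementwise product with the kernel and sum: 7·-2 + 10·1 + 1·1.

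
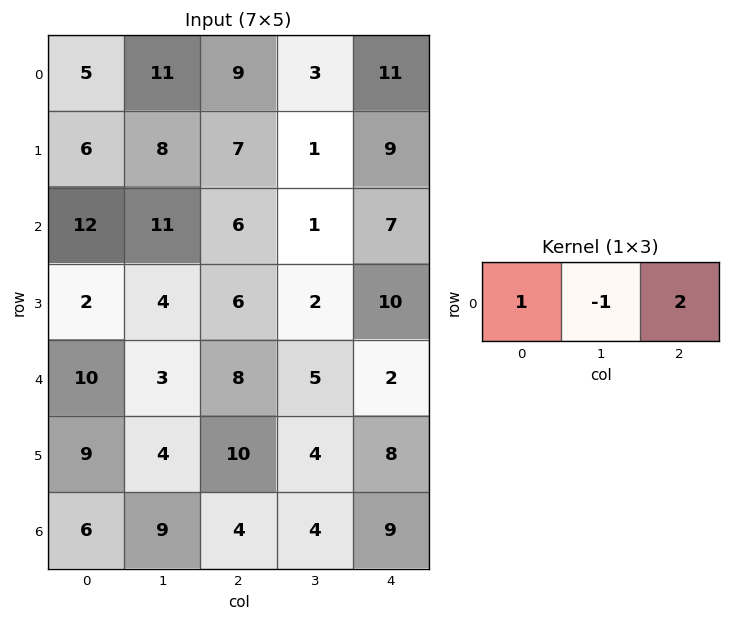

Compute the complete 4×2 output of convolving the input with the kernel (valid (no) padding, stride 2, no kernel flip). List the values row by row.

12 28
13 19
23 7
5 18

Output[0,0]: The receptive field on the input at this output position is [5 11 9]. Elementwise product with the kernel and sum: 5·1 + 11·-1 + 9·2.
Output[0,1]: The receptive field on the input at this output position is [9 3 11]. Elementwise product with the kernel and sum: 9·1 + 3·-1 + 11·2.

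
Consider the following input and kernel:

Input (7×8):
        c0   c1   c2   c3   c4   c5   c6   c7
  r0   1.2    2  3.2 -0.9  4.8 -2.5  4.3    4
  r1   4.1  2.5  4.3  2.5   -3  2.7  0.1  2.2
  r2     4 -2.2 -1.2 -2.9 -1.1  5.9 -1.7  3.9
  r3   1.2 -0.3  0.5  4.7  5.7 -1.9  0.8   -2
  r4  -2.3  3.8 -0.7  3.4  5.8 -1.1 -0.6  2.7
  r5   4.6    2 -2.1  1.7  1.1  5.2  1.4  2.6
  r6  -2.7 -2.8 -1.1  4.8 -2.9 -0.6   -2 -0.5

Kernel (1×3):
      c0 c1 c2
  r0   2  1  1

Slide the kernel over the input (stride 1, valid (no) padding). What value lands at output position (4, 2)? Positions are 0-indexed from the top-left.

The receptive field on the input at this output position is [-0.7 3.4 5.8]. Elementwise product with the kernel and sum: -0.7·2 + 3.4·1 + 5.8·1.

7.8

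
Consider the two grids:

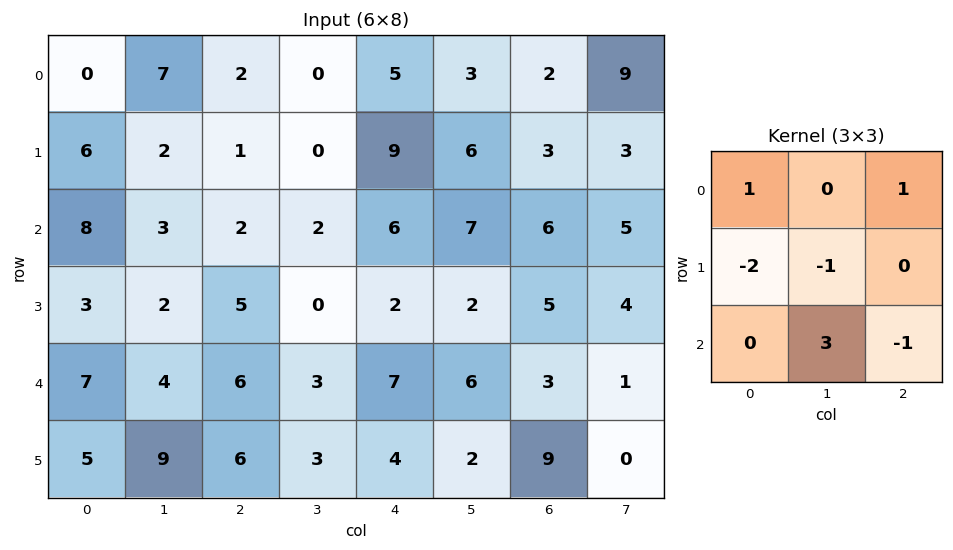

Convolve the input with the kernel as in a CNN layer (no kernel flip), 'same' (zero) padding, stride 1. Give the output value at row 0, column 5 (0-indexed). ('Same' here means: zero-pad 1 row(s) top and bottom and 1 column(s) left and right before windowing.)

The receptive field on the zero-padded input at this output position is [0 0 0 / 5 3 2 / 9 6 3]. Elementwise product with the kernel and sum: 0·1 + 0·1 + 5·-2 + 3·-1 + 6·3 + 3·-1.

2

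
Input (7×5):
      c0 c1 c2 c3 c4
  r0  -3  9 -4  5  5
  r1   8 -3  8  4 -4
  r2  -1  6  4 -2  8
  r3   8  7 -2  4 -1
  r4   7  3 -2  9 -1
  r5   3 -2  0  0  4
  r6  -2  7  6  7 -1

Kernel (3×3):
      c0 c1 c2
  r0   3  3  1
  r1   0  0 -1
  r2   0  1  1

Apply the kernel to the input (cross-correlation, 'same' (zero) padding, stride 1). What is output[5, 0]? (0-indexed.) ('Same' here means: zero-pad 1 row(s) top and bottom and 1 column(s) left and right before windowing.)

31

The receptive field on the zero-padded input at this output position is [0 7 3 / 0 3 -2 / 0 -2 7]. Elementwise product with the kernel and sum: 0·3 + 7·3 + 3·1 + -2·-1 + -2·1 + 7·1.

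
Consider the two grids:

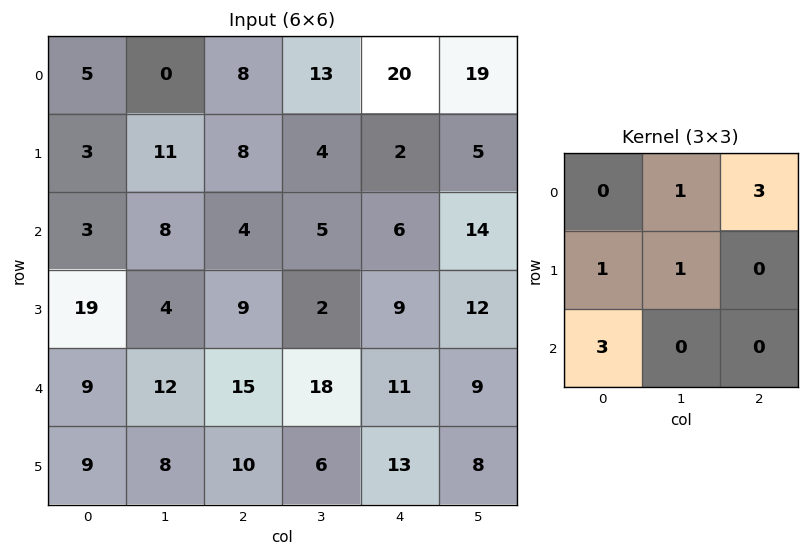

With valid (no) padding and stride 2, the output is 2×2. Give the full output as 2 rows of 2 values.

Output[0,0]: The receptive field on the input at this output position is [5 0 8 / 3 11 8 / 3 8 4]. Elementwise product with the kernel and sum: 0·1 + 8·3 + 3·1 + 11·1 + 3·3.
Output[0,1]: The receptive field on the input at this output position is [8 13 20 / 8 4 2 / 4 5 6]. Elementwise product with the kernel and sum: 13·1 + 20·3 + 8·1 + 4·1 + 4·3.

47 97
70 79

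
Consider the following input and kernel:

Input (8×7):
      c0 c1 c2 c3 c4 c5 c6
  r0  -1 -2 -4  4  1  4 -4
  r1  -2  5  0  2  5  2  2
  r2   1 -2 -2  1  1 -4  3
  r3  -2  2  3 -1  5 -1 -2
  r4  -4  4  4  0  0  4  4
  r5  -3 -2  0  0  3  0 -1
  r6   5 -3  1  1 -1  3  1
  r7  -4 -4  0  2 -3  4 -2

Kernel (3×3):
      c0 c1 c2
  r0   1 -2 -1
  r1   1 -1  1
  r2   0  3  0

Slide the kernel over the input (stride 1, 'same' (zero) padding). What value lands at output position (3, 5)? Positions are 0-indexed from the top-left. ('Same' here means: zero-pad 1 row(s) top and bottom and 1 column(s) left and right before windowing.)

The receptive field on the zero-padded input at this output position is [1 -4 3 / 5 -1 -2 / 0 4 4]. Elementwise product with the kernel and sum: 1·1 + -4·-2 + 3·-1 + 5·1 + -1·-1 + -2·1 + 4·3.

22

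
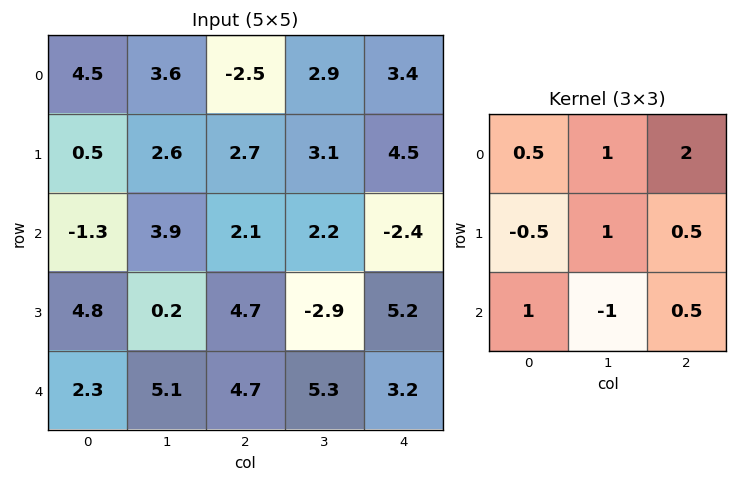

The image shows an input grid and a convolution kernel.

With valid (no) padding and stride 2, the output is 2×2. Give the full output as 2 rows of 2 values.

0.4 11.15
7.15 -3.2

Output[0,0]: The receptive field on the input at this output position is [4.5 3.6 -2.5 / 0.5 2.6 2.7 / -1.3 3.9 2.1]. Elementwise product with the kernel and sum: 4.5·0.5 + 3.6·1 + -2.5·2 + 0.5·-0.5 + 2.6·1 + 2.7·0.5 + -1.3·1 + 3.9·-1 + 2.1·0.5.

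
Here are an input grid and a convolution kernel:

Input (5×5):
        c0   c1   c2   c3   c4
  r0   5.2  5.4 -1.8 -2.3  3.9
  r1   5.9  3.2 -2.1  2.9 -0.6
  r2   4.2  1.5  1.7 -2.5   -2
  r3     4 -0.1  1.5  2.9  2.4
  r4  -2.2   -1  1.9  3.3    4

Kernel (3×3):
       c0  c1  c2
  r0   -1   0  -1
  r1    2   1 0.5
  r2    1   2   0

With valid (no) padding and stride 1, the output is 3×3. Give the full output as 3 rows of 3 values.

17.75 7.55 -7
10.75 0.25 9.9
-1.45 6.55 15.9

Output[0,0]: The receptive field on the input at this output position is [5.2 5.4 -1.8 / 5.9 3.2 -2.1 / 4.2 1.5 1.7]. Elementwise product with the kernel and sum: 5.2·-1 + -1.8·-1 + 5.9·2 + 3.2·1 + -2.1·0.5 + 4.2·1 + 1.5·2.
Output[0,1]: The receptive field on the input at this output position is [5.4 -1.8 -2.3 / 3.2 -2.1 2.9 / 1.5 1.7 -2.5]. Elementwise product with the kernel and sum: 5.4·-1 + -2.3·-1 + 3.2·2 + -2.1·1 + 2.9·0.5 + 1.5·1 + 1.7·2.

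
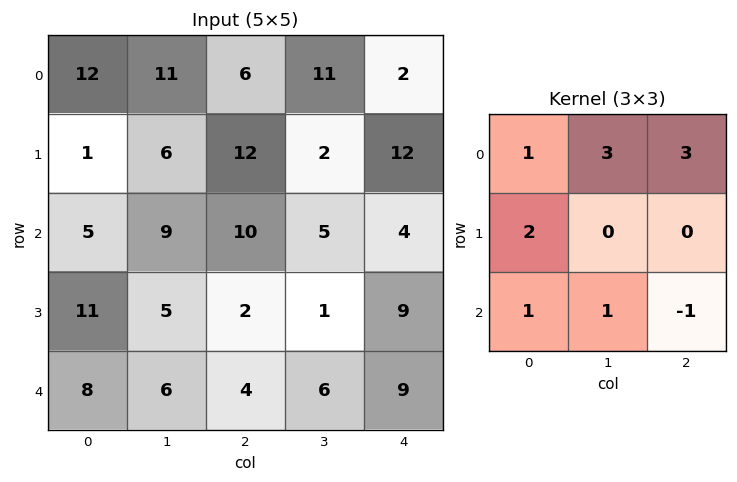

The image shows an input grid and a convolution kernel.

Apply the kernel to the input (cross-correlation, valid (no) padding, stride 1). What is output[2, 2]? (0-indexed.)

42

The receptive field on the input at this output position is [10 5 4 / 2 1 9 / 4 6 9]. Elementwise product with the kernel and sum: 10·1 + 5·3 + 4·3 + 2·2 + 4·1 + 6·1 + 9·-1.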